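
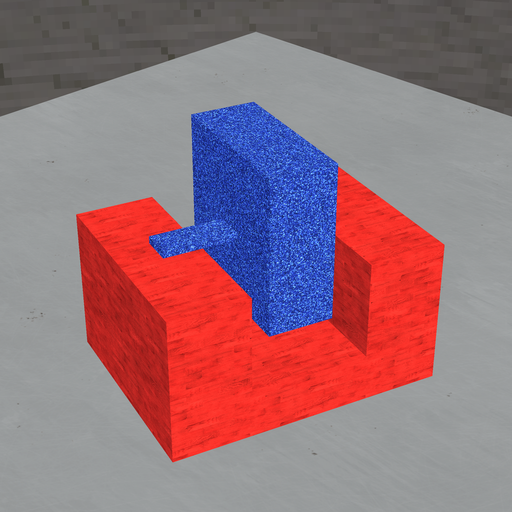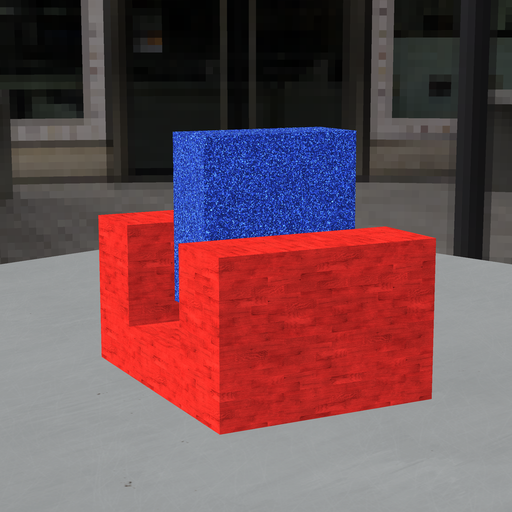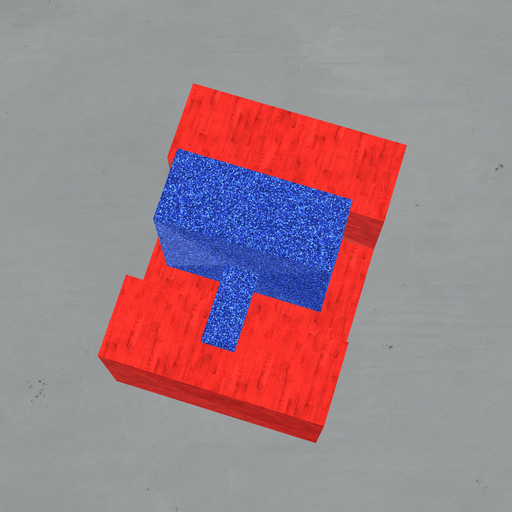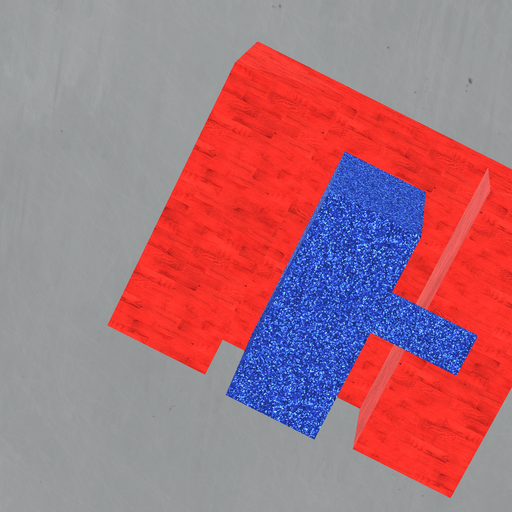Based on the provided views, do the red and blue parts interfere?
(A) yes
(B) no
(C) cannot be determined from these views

(B) no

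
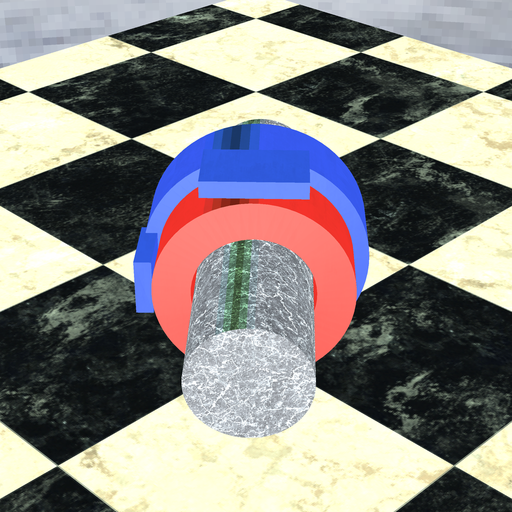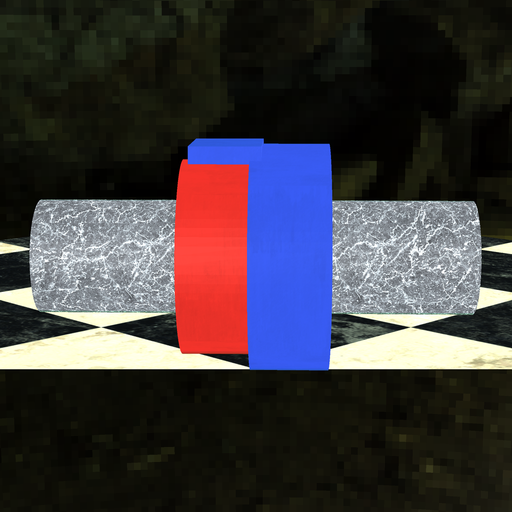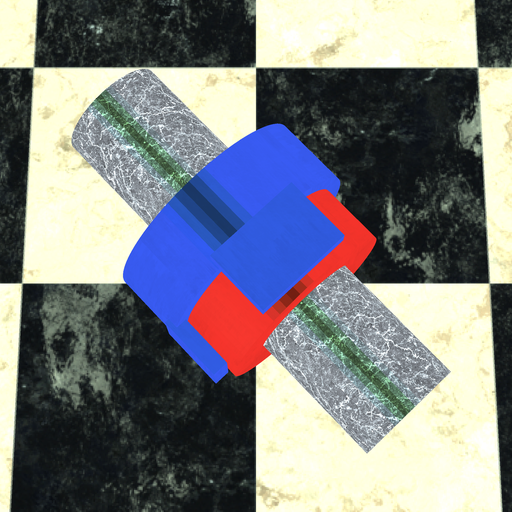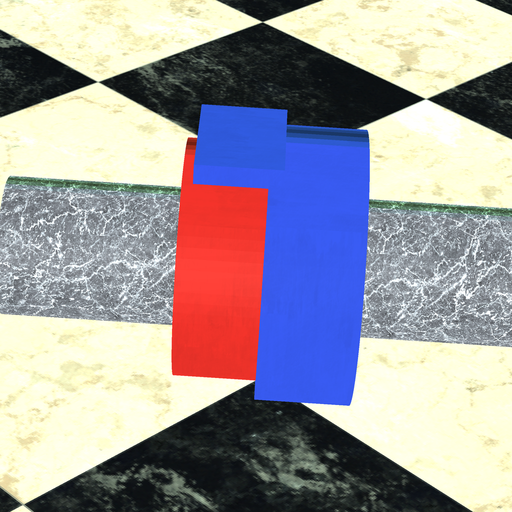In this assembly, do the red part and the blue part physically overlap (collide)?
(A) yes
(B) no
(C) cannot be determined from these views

(A) yes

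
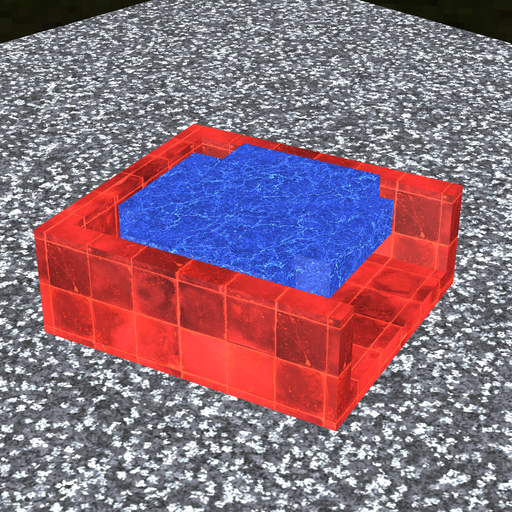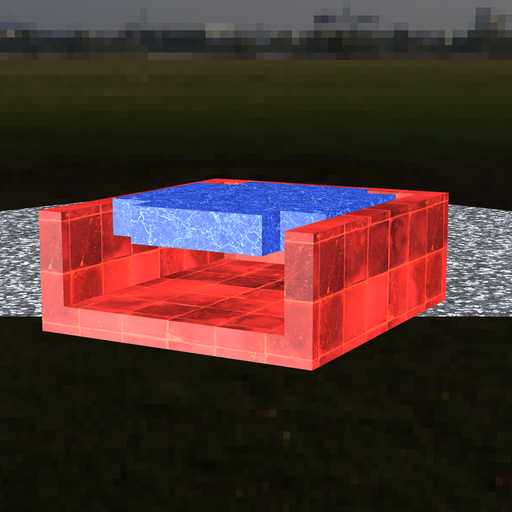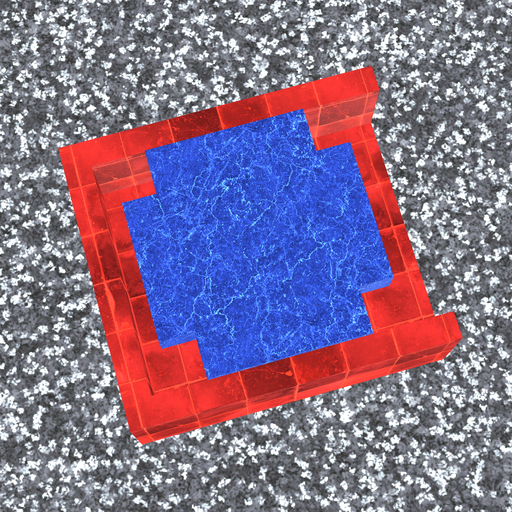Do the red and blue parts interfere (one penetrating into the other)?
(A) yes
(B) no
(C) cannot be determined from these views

(B) no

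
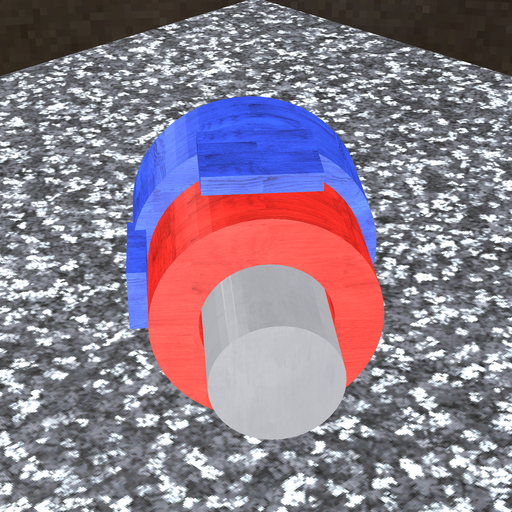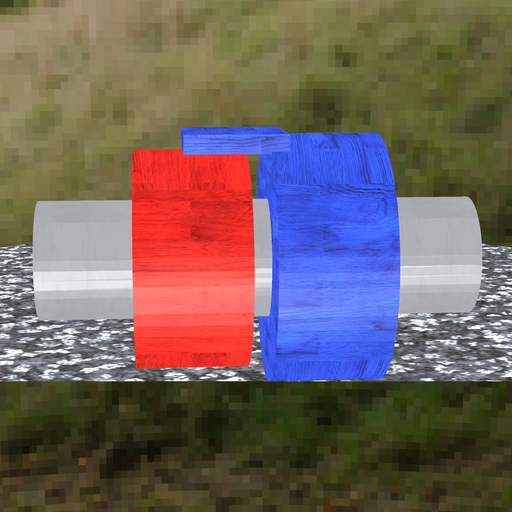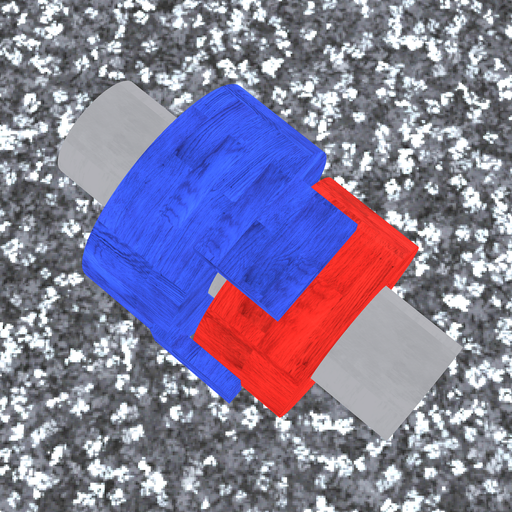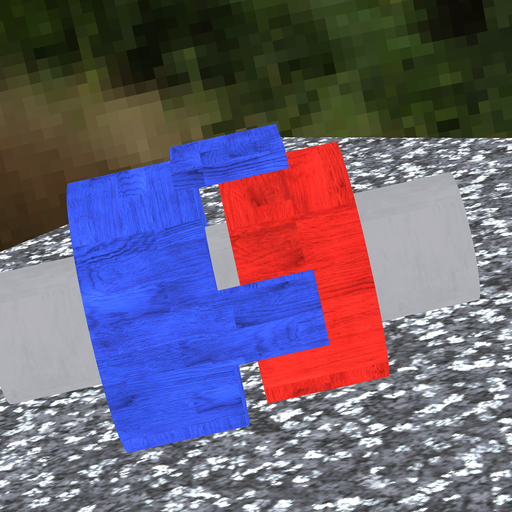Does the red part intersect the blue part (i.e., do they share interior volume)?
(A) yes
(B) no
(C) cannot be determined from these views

(B) no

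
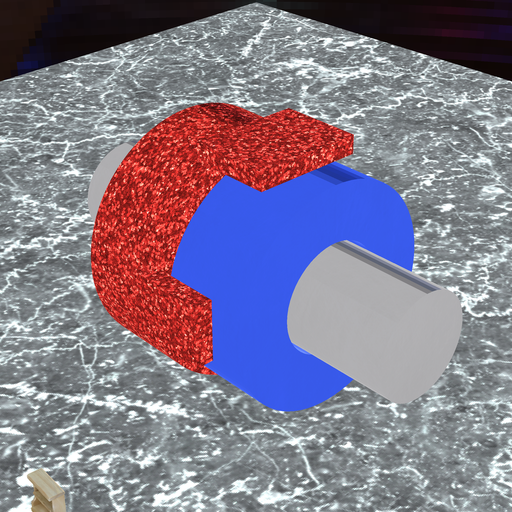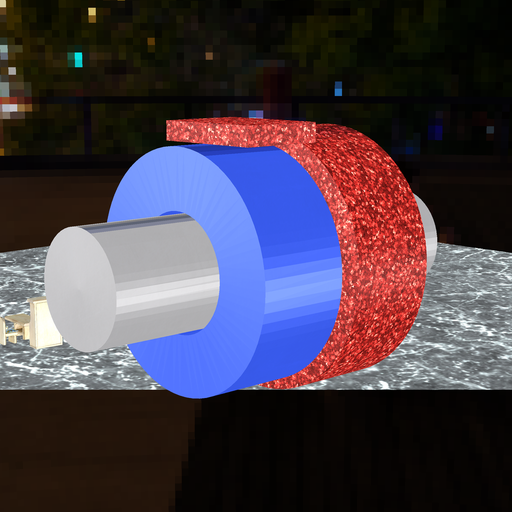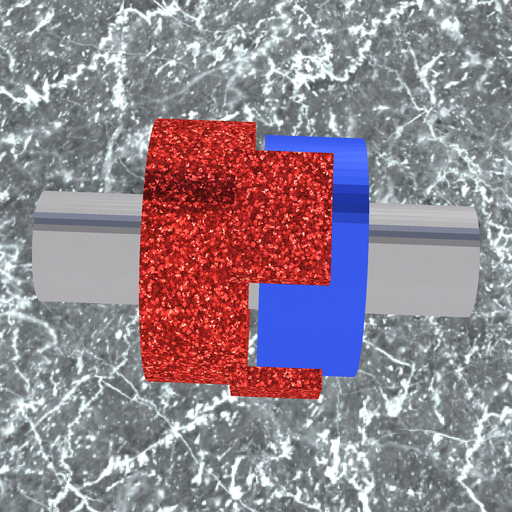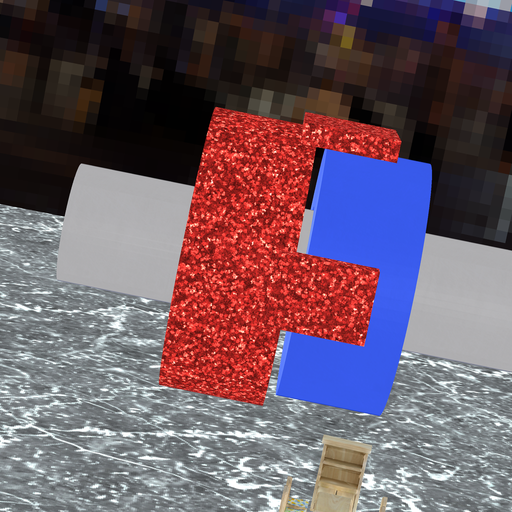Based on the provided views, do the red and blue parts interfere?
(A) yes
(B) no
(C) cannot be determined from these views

(B) no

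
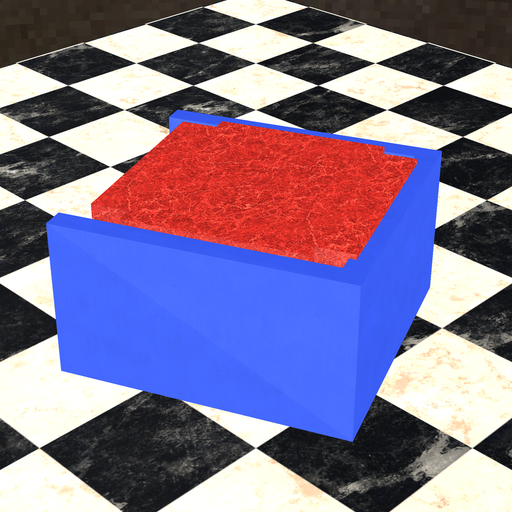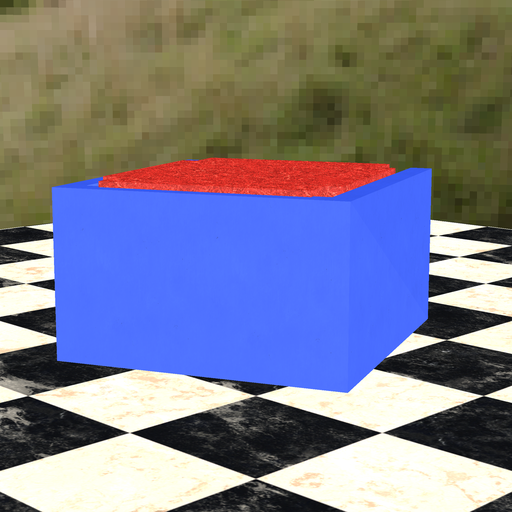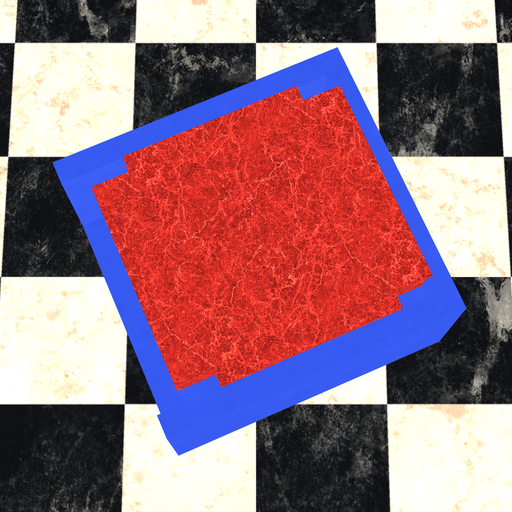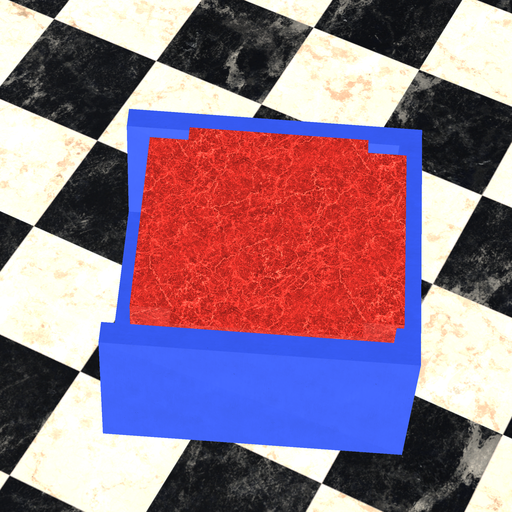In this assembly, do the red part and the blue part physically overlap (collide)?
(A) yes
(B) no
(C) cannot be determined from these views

(A) yes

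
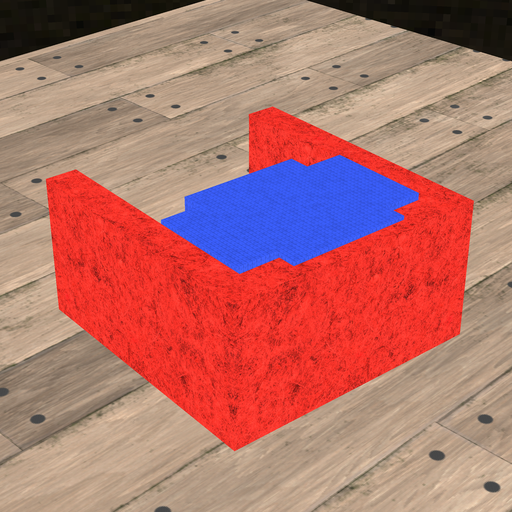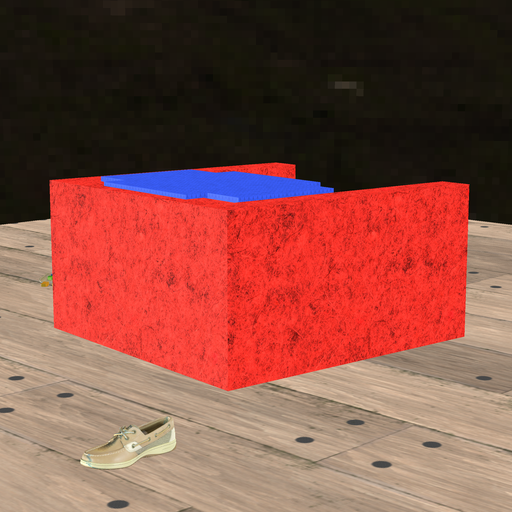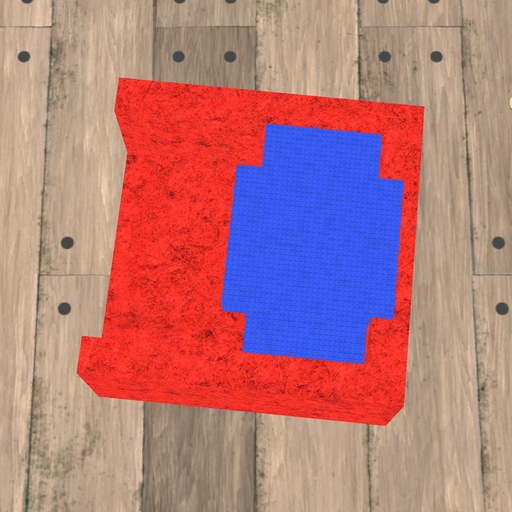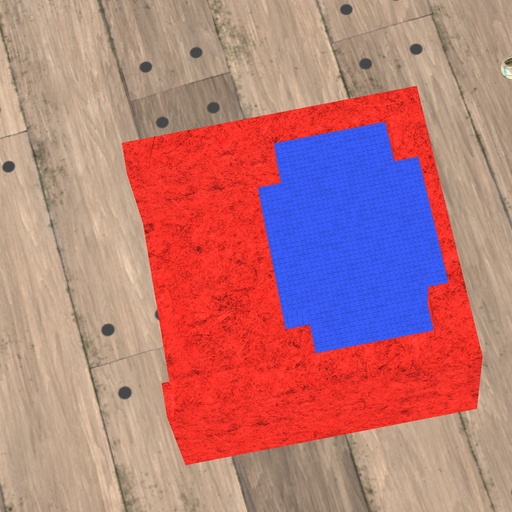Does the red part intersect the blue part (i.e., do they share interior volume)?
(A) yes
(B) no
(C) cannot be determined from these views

(A) yes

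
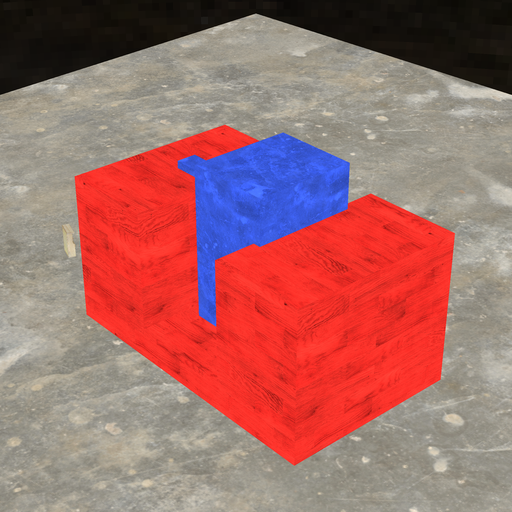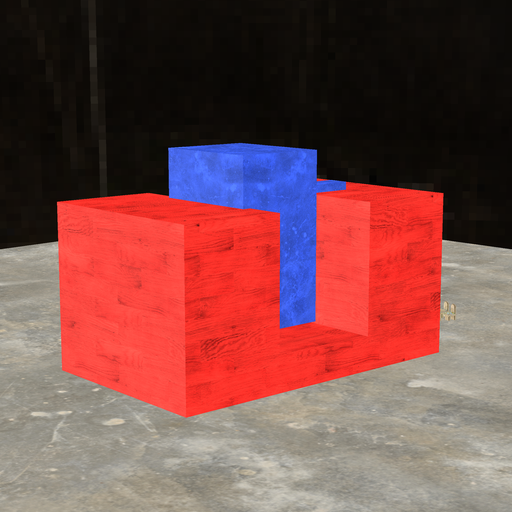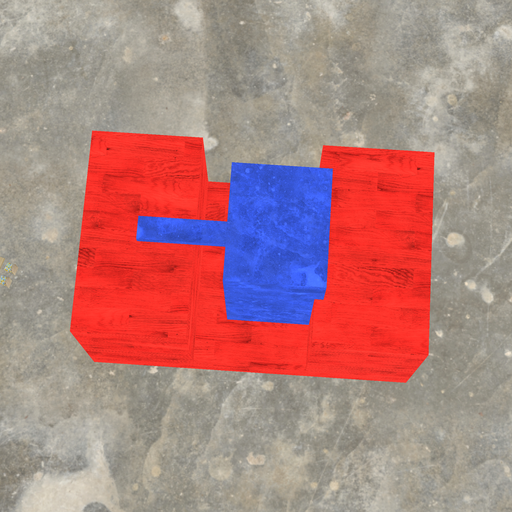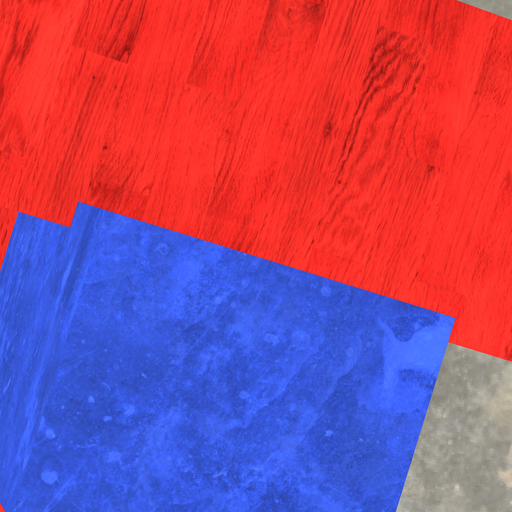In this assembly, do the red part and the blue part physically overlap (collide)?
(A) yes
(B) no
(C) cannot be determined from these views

(A) yes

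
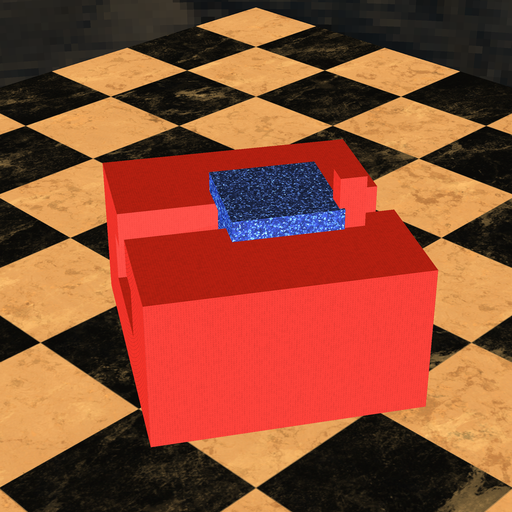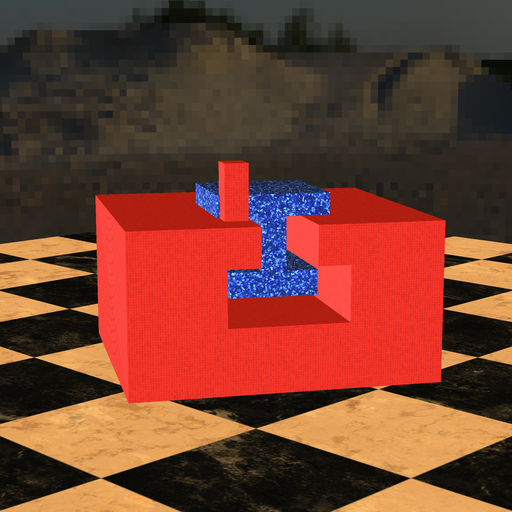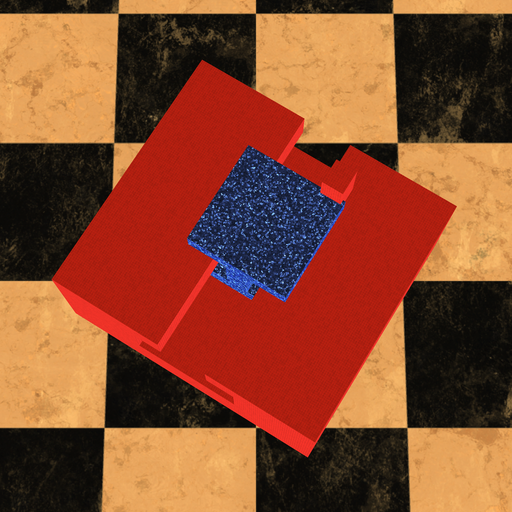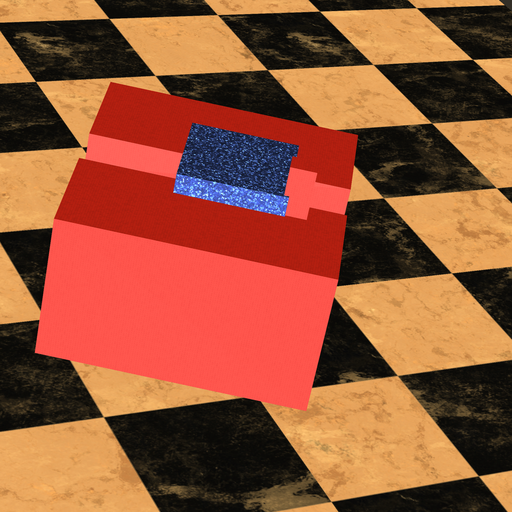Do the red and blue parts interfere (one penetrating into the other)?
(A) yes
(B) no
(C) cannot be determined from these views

(A) yes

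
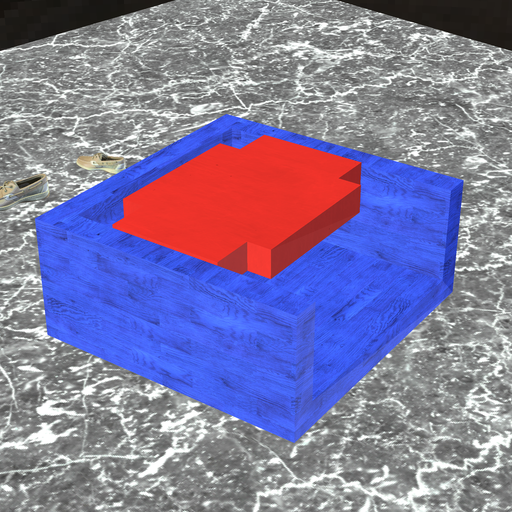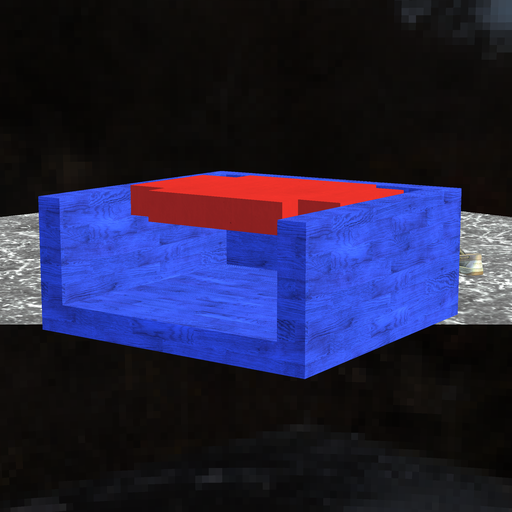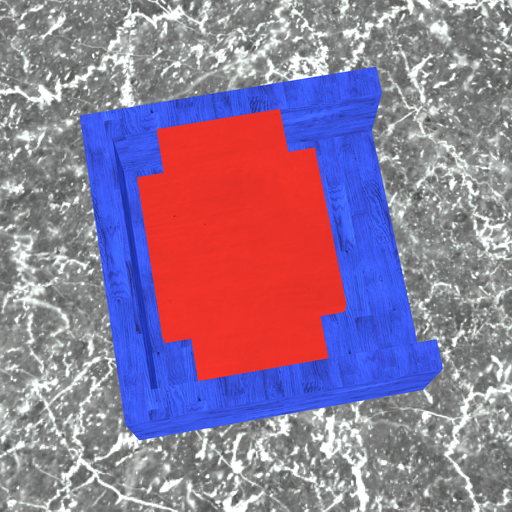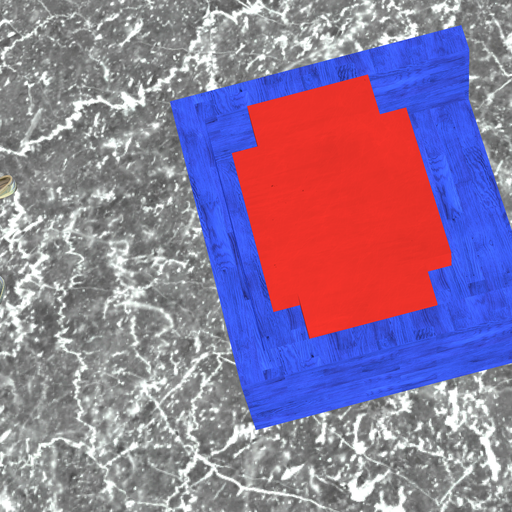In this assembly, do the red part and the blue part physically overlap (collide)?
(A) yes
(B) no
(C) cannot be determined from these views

(B) no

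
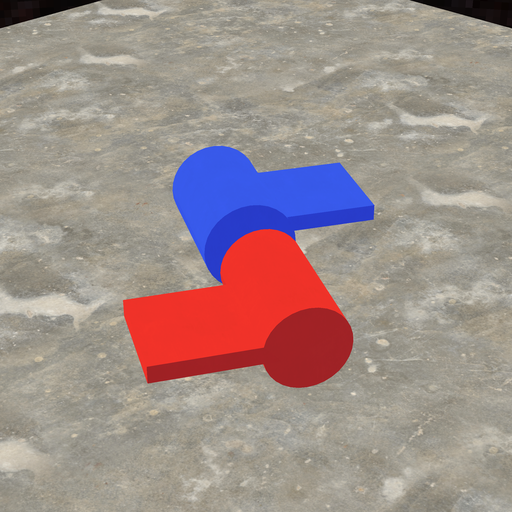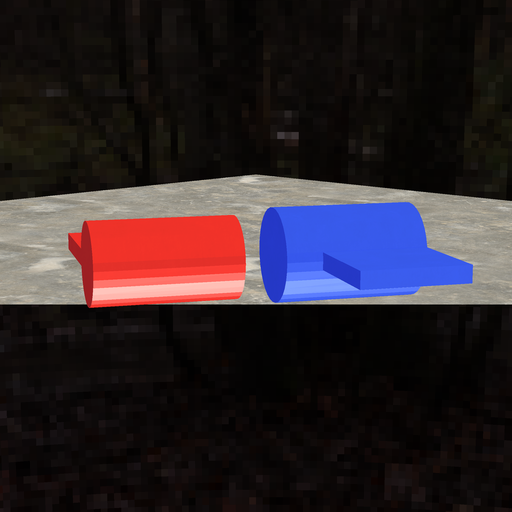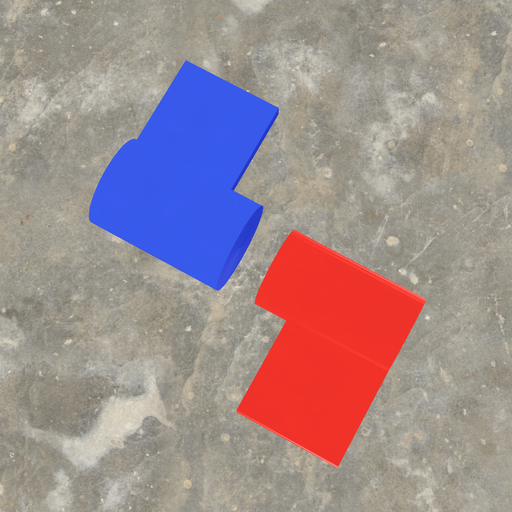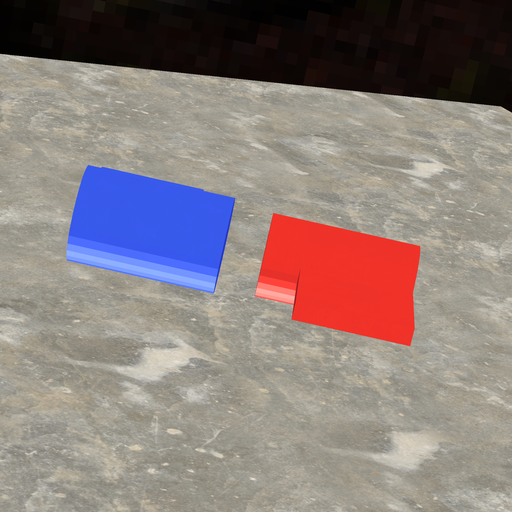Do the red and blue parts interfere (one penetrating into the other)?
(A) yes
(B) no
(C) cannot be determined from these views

(B) no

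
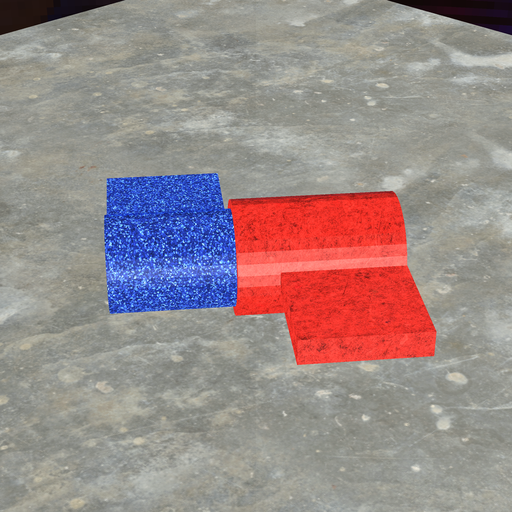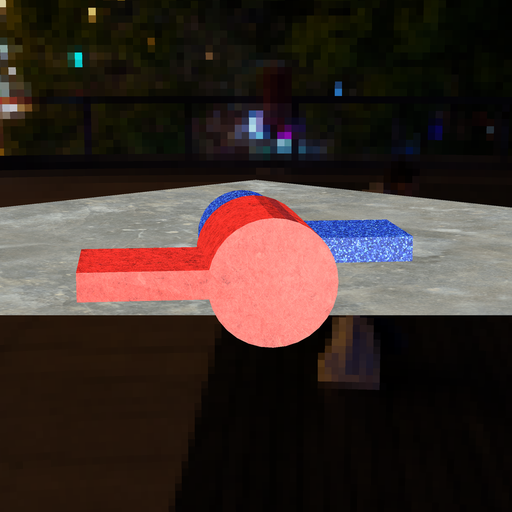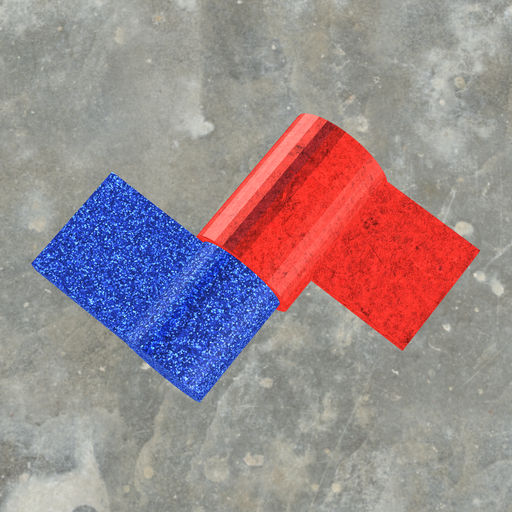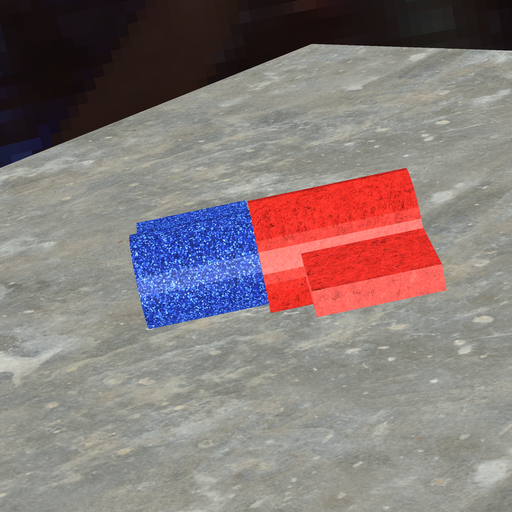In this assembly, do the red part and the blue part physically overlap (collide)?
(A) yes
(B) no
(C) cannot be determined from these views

(A) yes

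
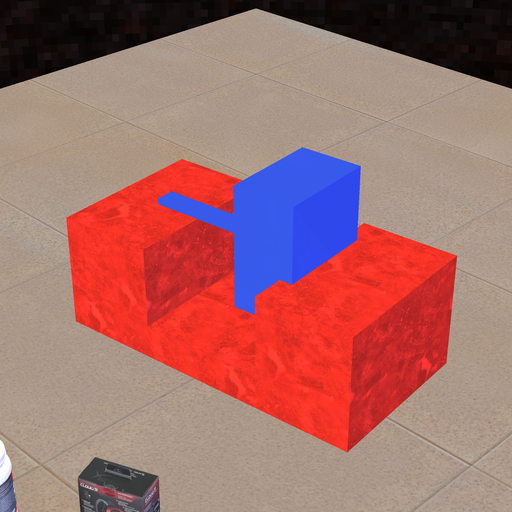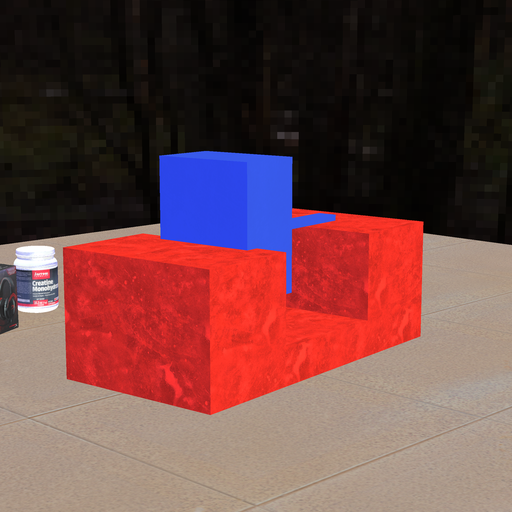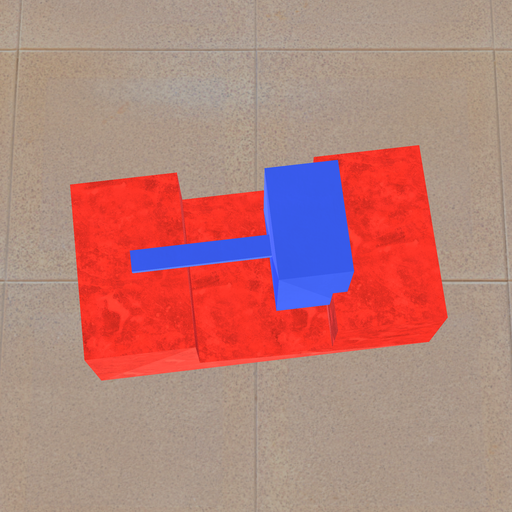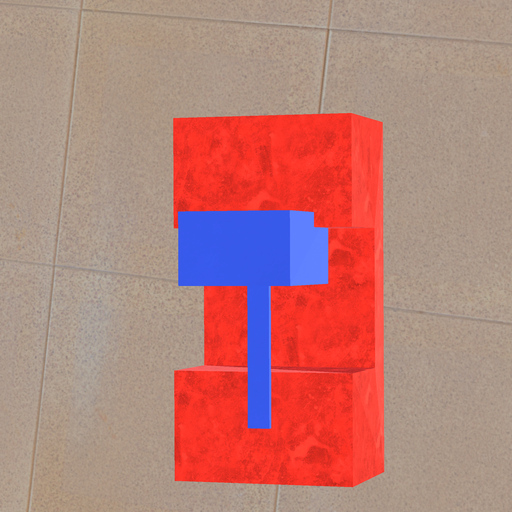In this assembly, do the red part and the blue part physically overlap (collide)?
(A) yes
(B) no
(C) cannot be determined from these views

(A) yes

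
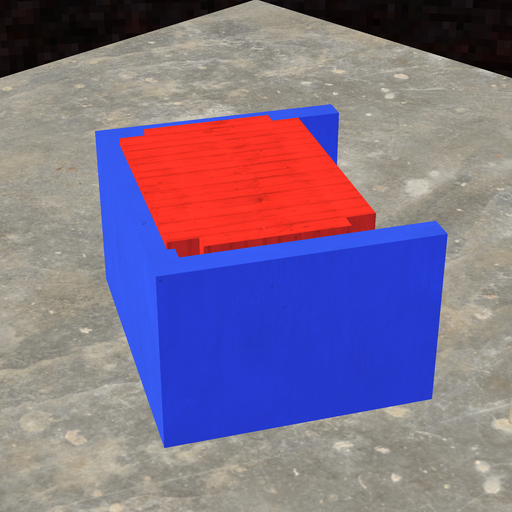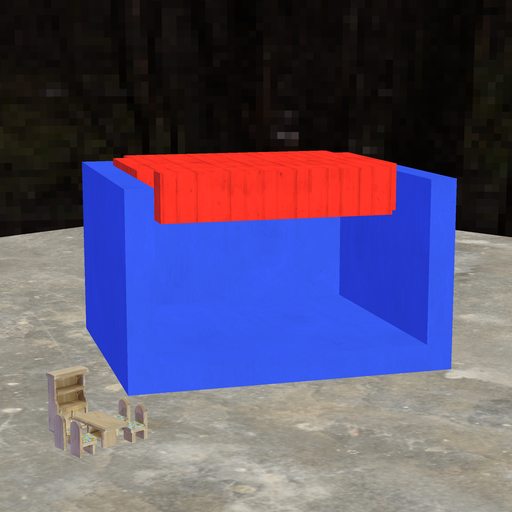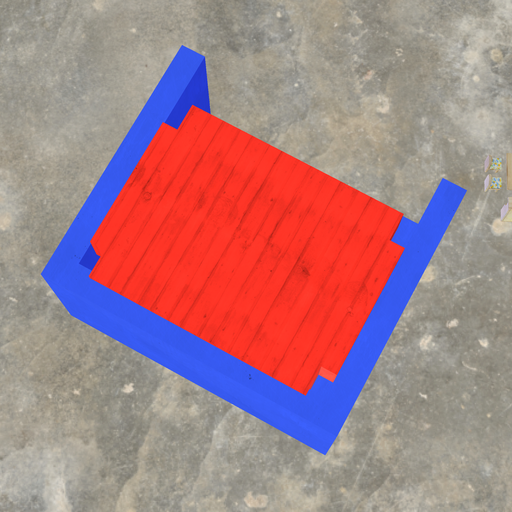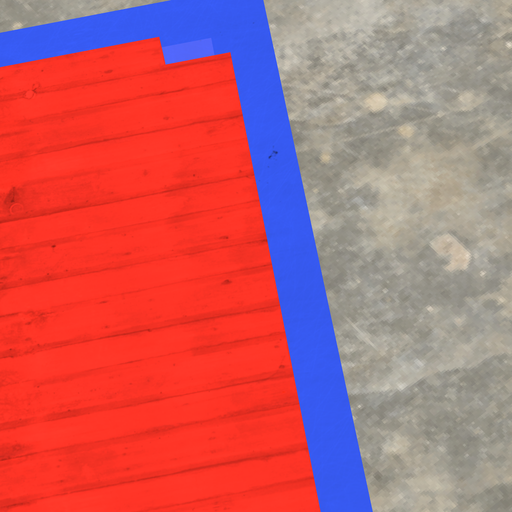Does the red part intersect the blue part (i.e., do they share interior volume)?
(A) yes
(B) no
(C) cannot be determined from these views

(A) yes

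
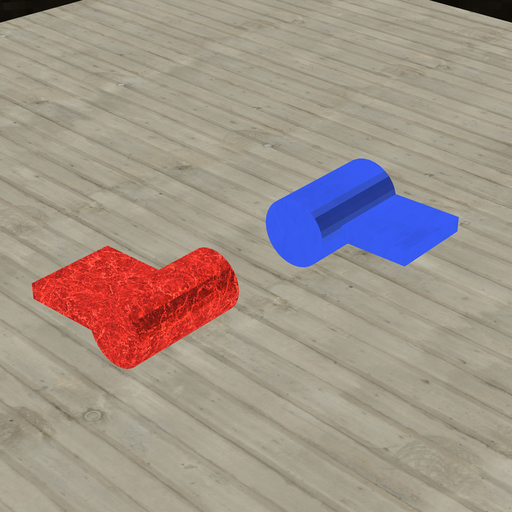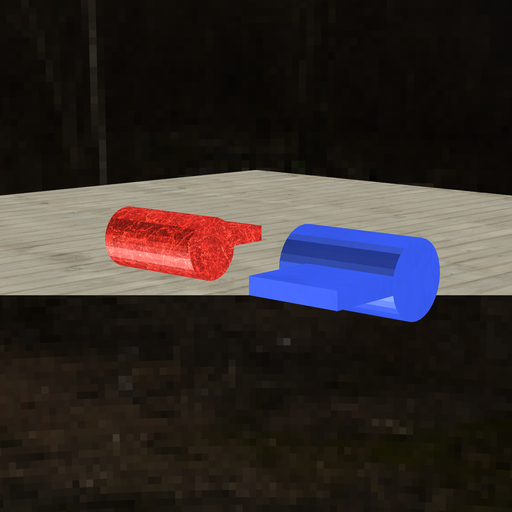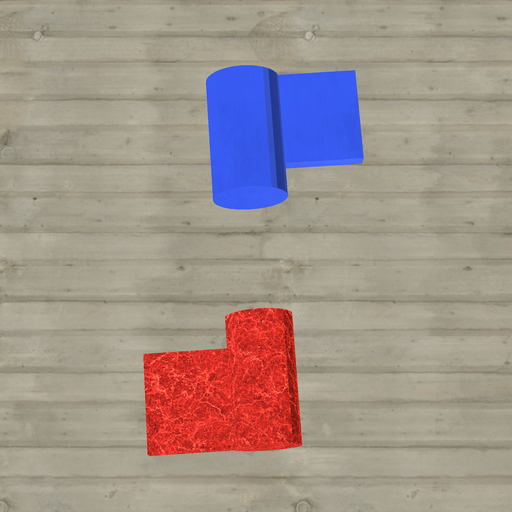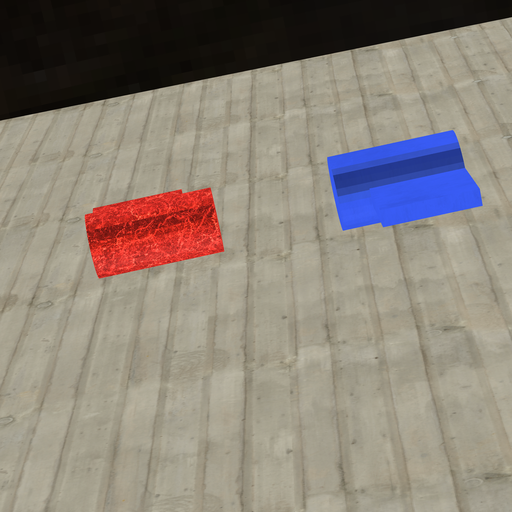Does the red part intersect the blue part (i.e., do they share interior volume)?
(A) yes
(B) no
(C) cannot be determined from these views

(B) no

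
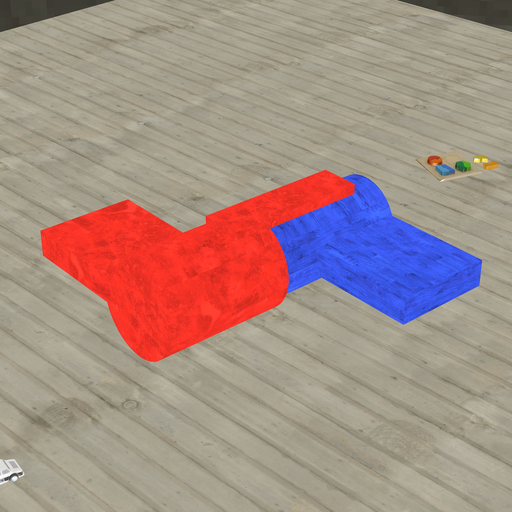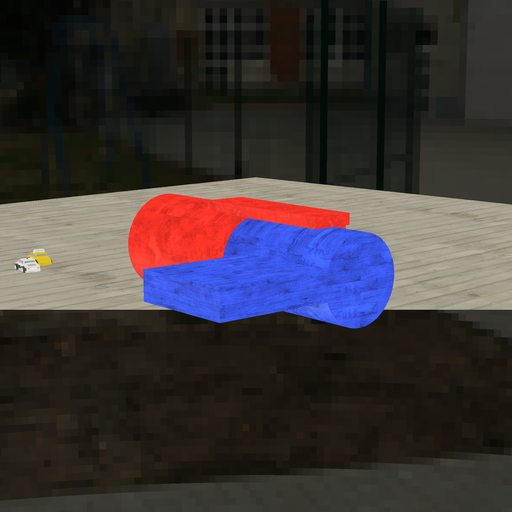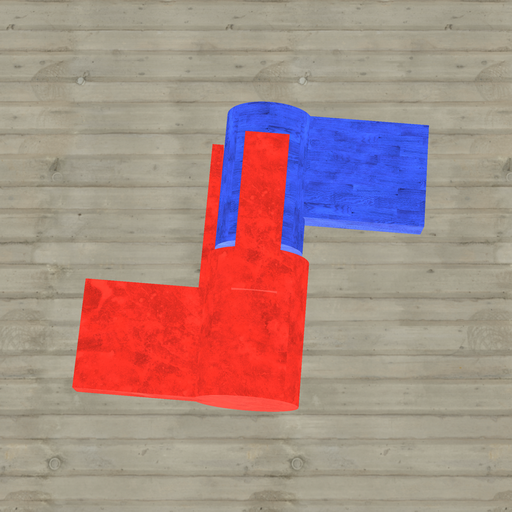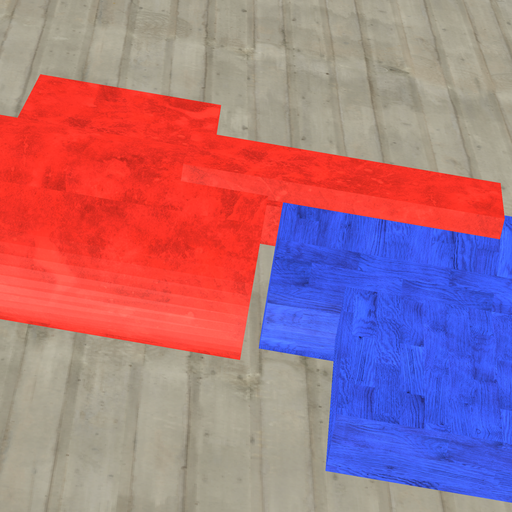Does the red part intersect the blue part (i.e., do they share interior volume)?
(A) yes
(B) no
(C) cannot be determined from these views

(B) no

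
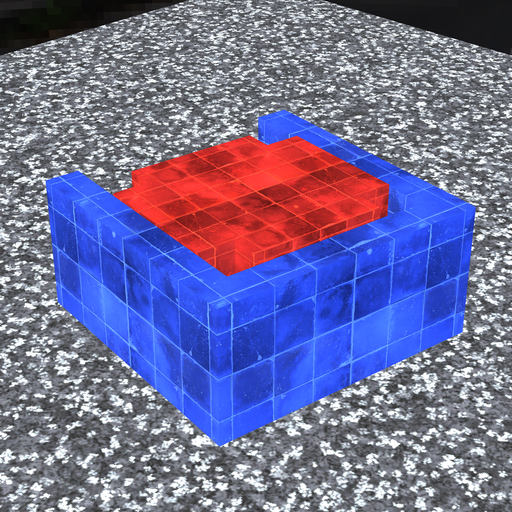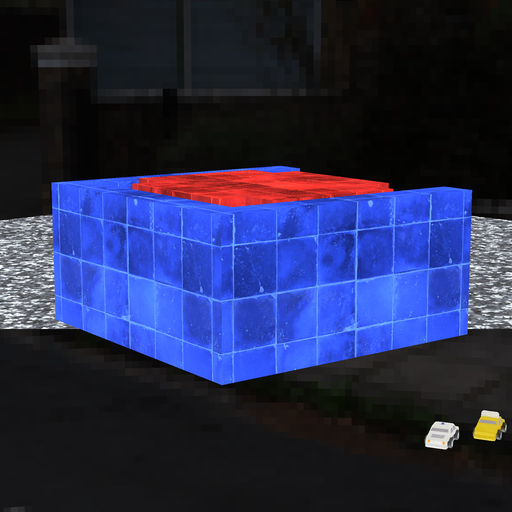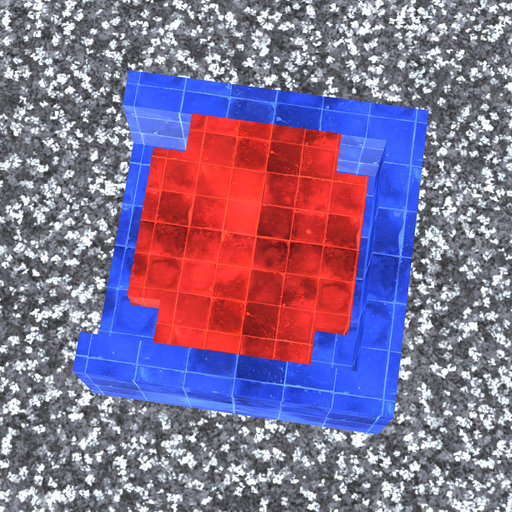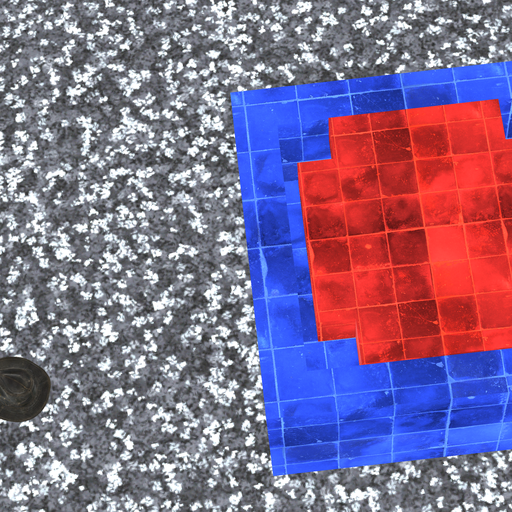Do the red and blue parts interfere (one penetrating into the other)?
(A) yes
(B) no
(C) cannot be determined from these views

(B) no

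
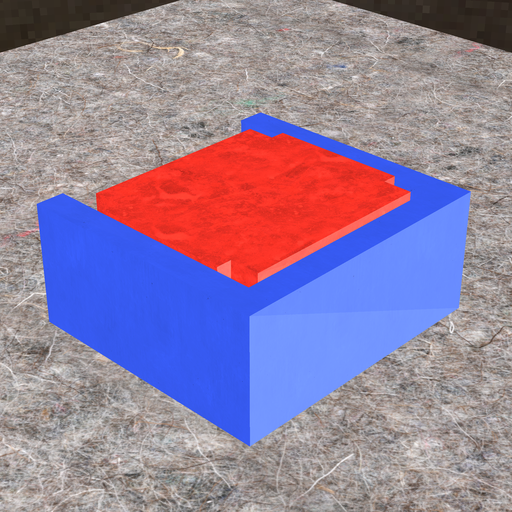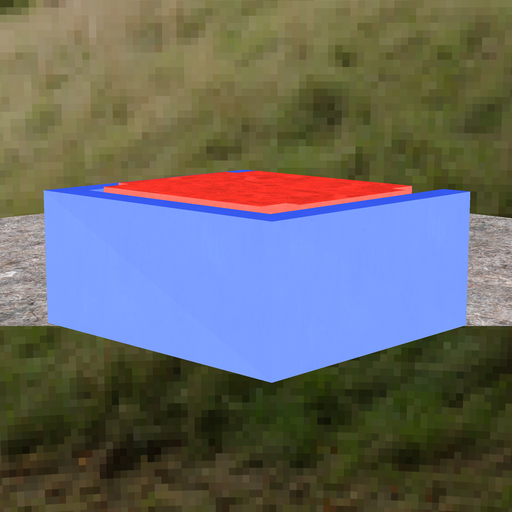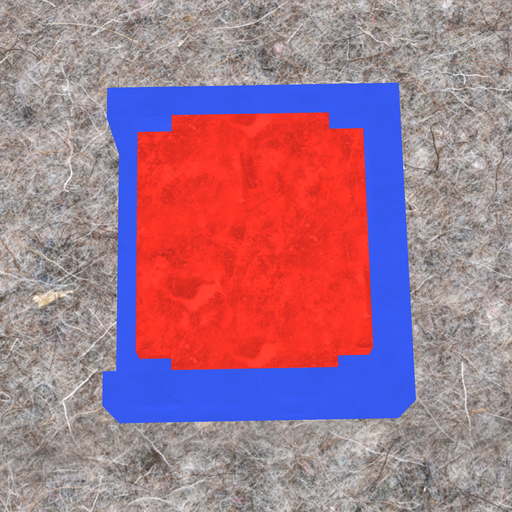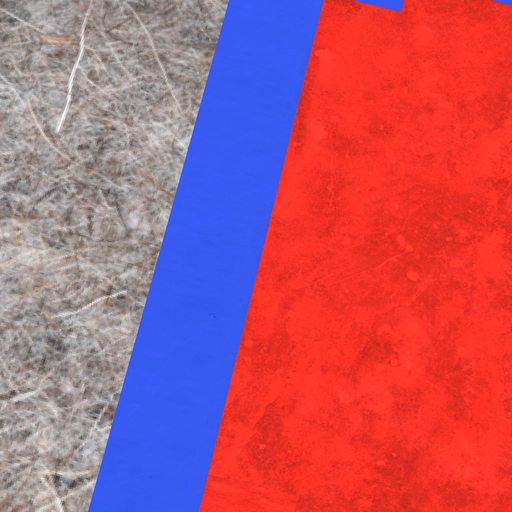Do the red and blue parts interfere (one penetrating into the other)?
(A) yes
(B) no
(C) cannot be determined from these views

(B) no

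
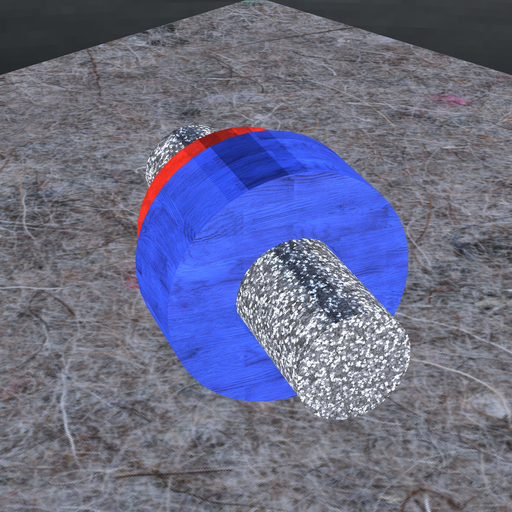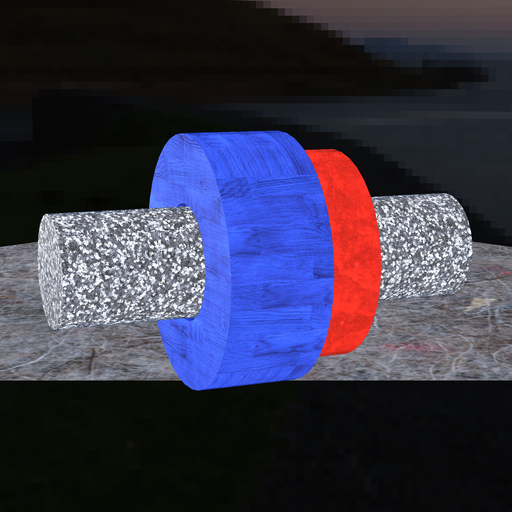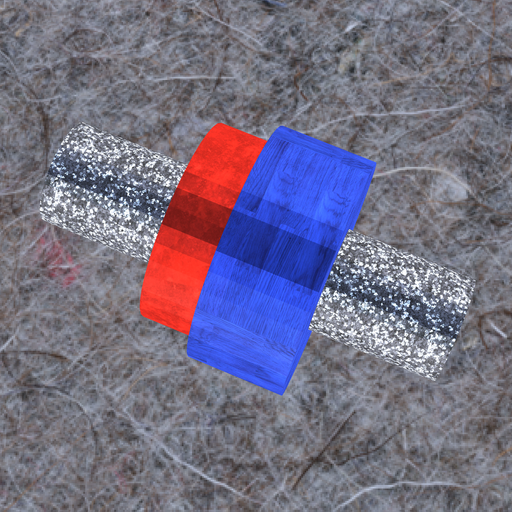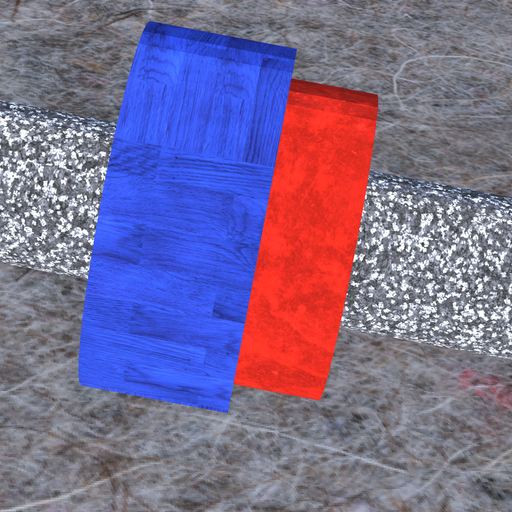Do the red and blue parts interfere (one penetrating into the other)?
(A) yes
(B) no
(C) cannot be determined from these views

(A) yes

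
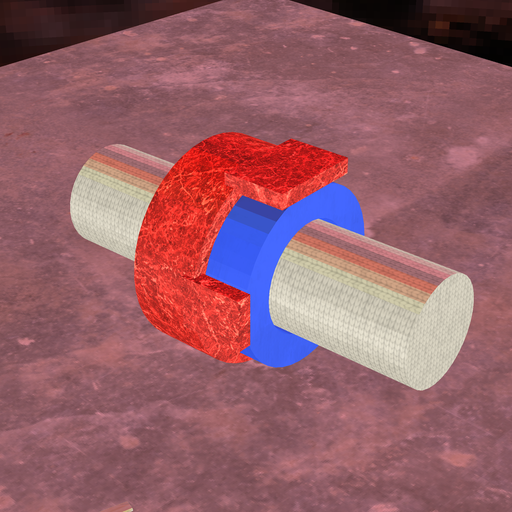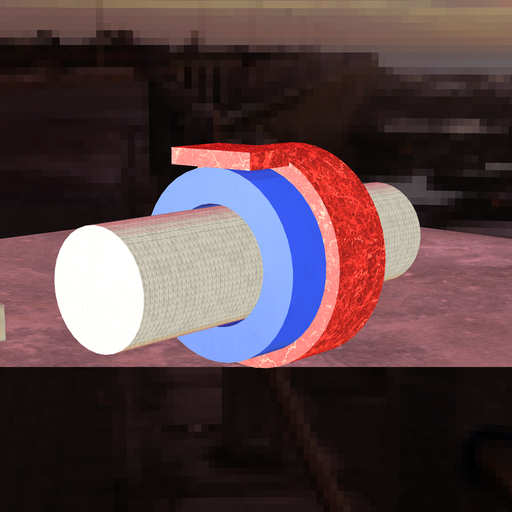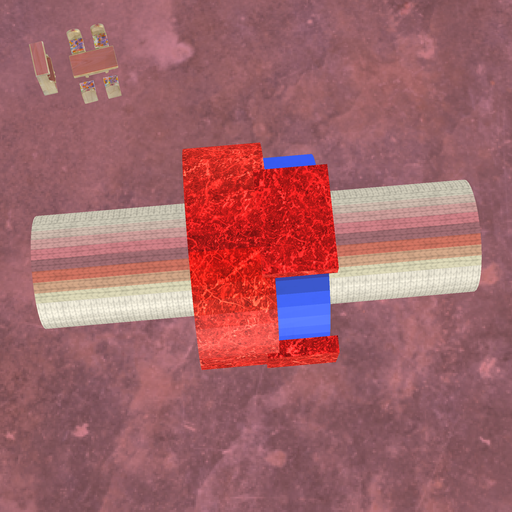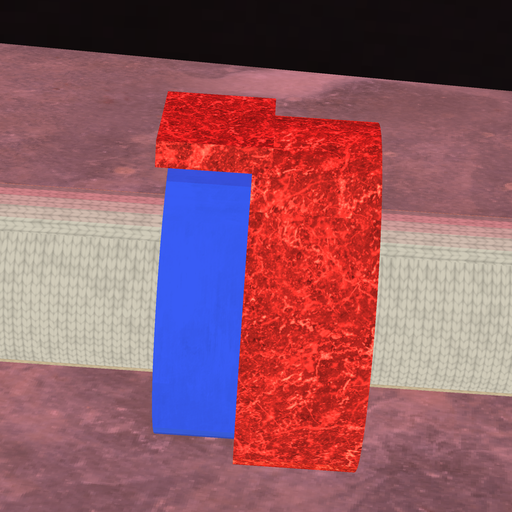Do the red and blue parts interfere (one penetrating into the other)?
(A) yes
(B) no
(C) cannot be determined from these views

(A) yes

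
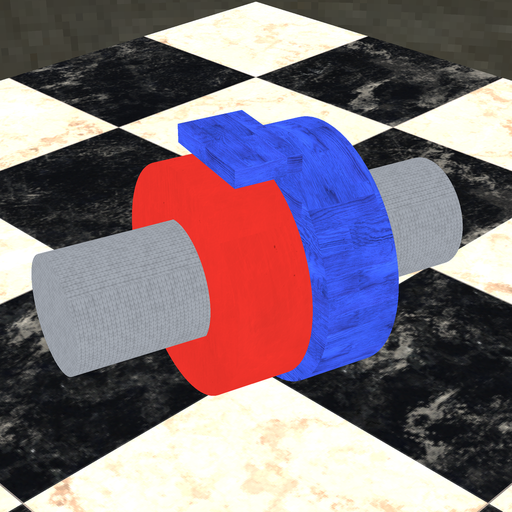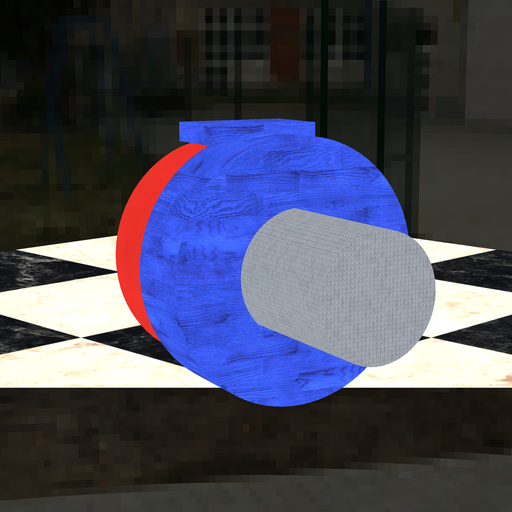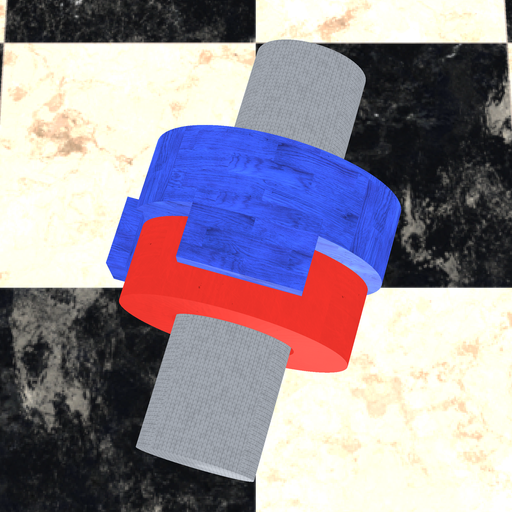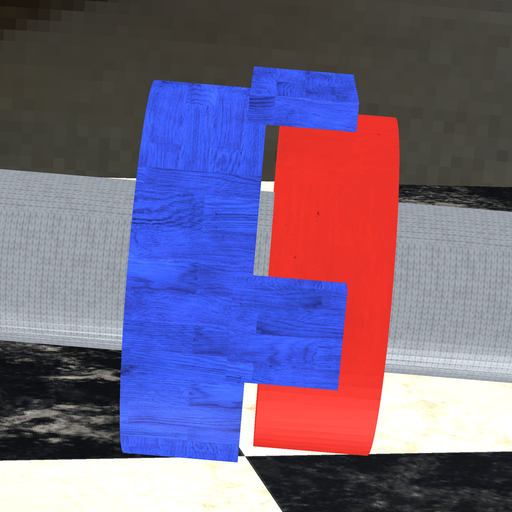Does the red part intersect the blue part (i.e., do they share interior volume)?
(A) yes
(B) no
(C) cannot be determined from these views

(B) no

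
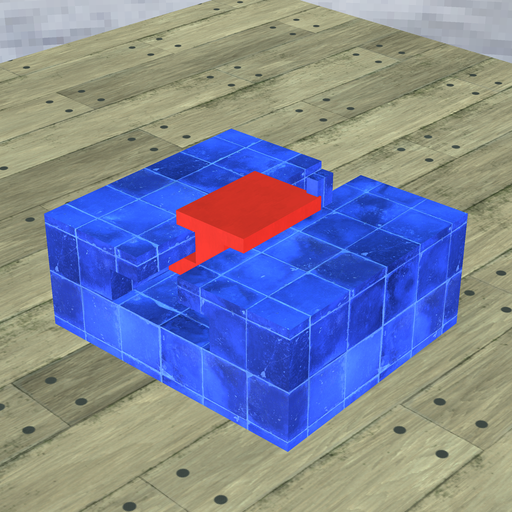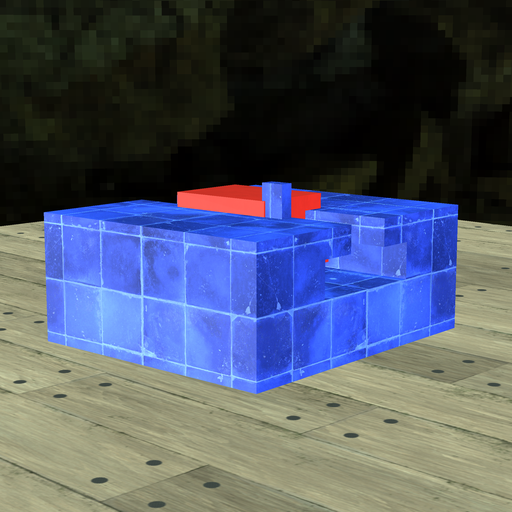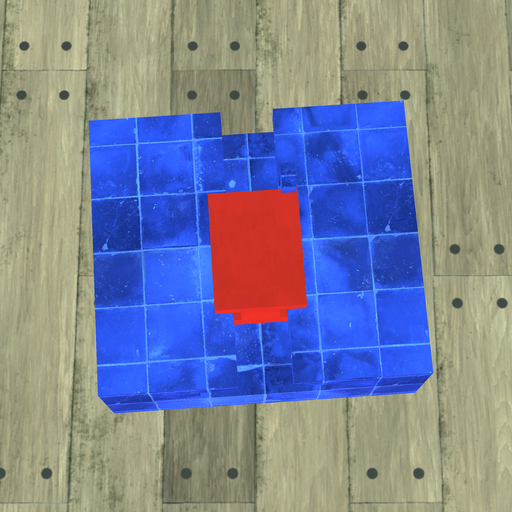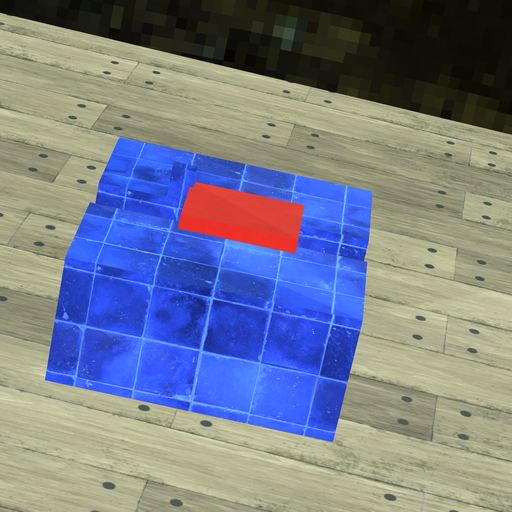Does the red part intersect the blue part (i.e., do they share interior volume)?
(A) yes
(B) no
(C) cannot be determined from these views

(A) yes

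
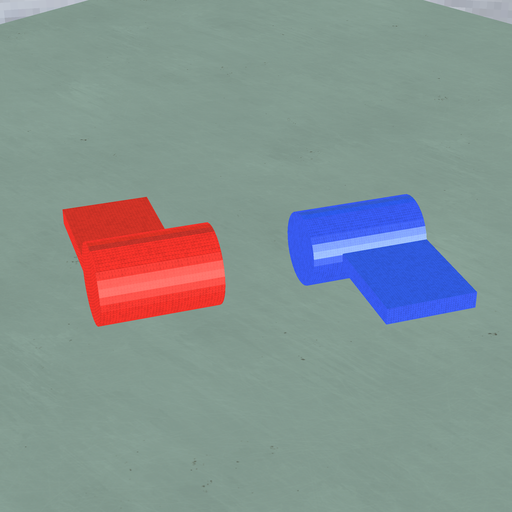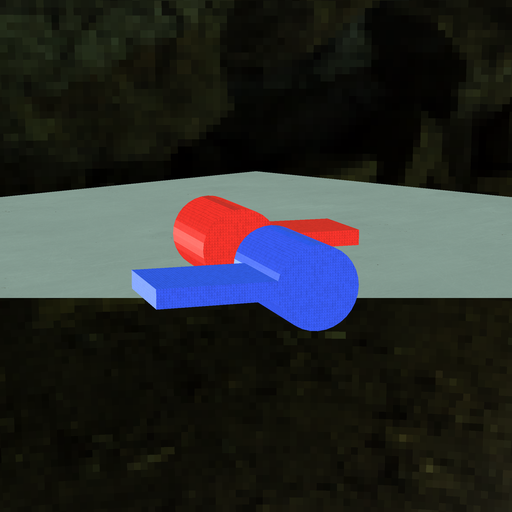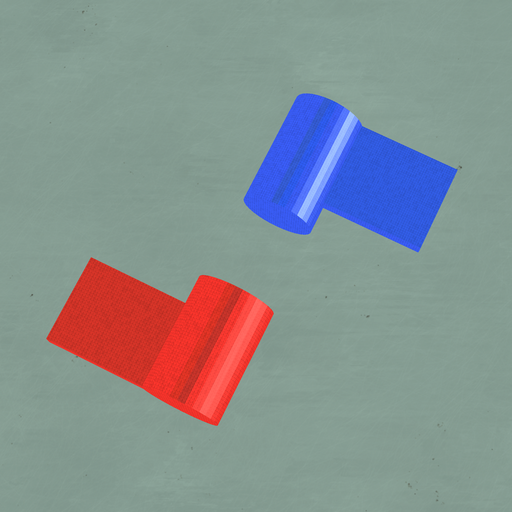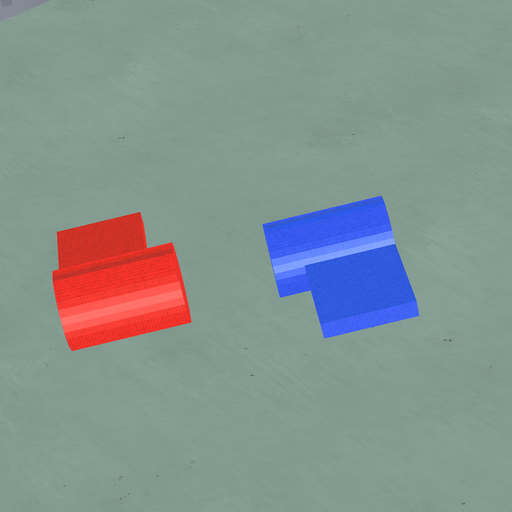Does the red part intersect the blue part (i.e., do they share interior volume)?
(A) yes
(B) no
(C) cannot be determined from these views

(B) no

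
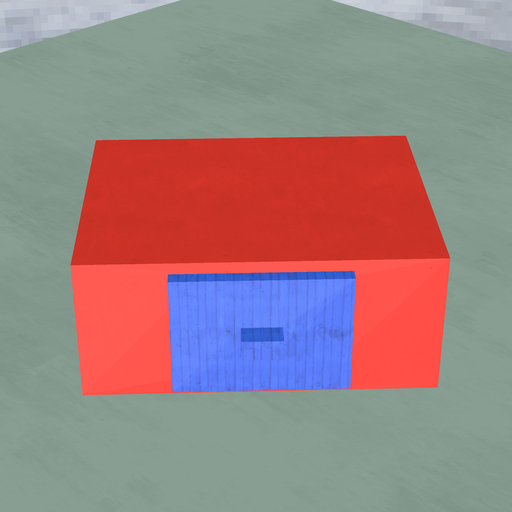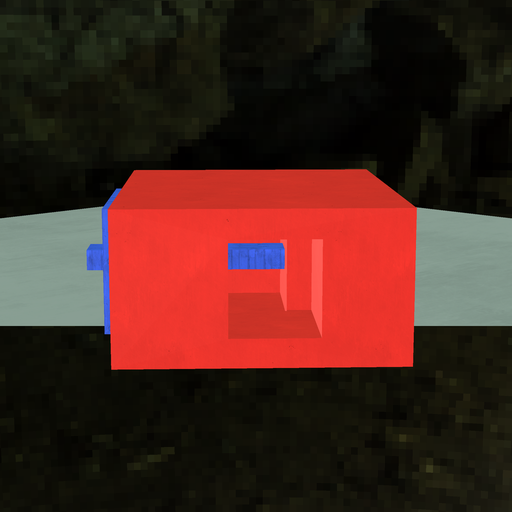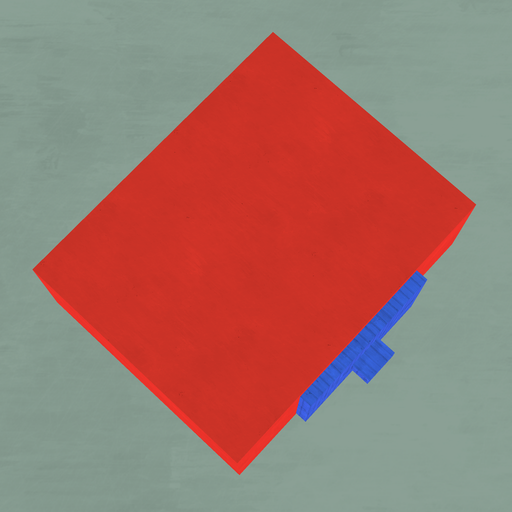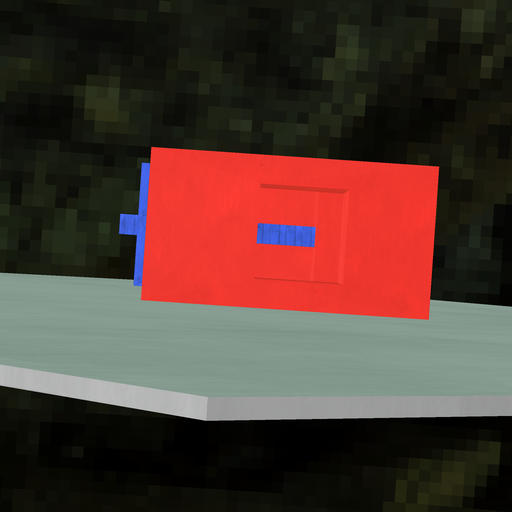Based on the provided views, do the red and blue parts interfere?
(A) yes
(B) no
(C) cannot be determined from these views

(A) yes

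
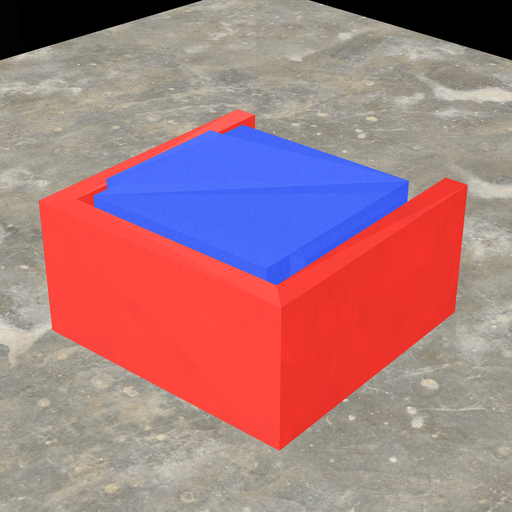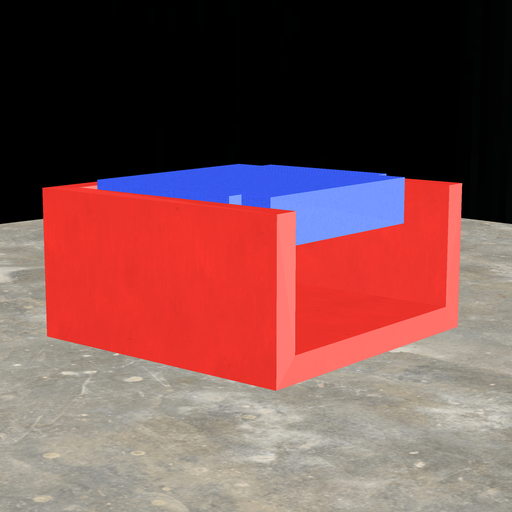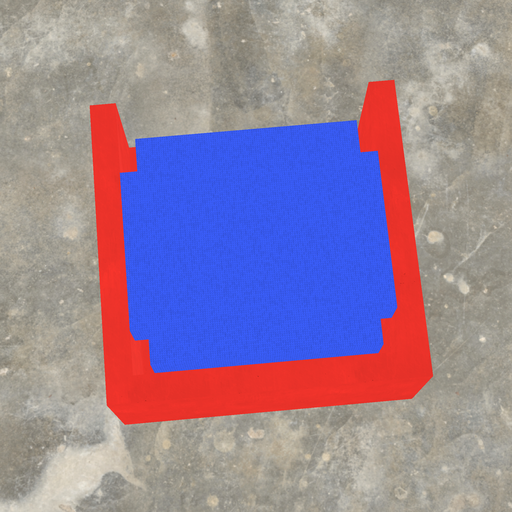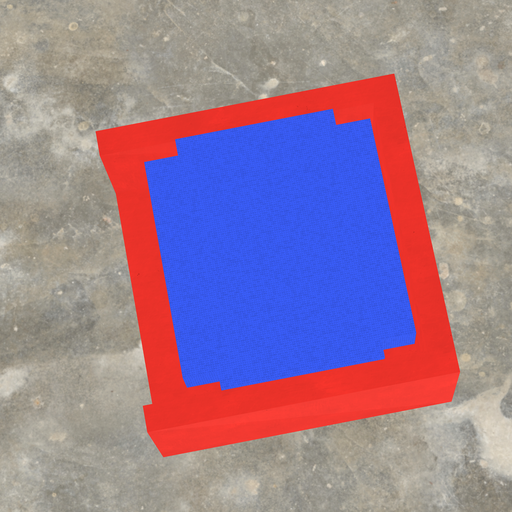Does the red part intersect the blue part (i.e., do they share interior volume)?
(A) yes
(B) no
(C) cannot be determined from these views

(B) no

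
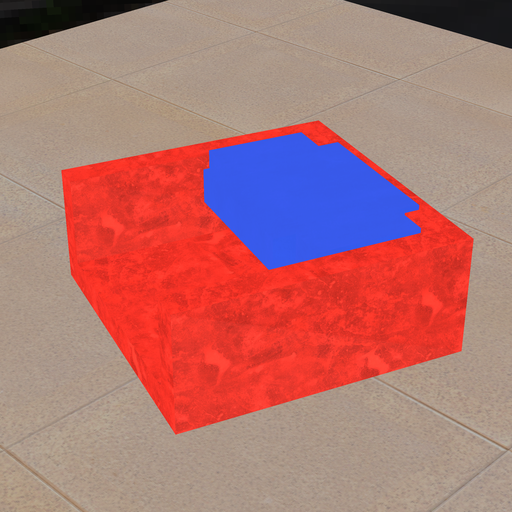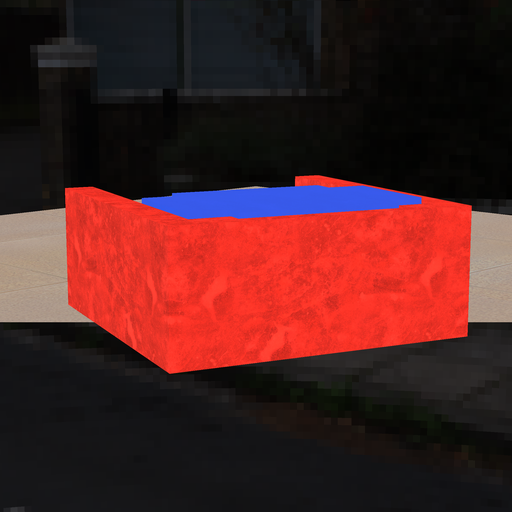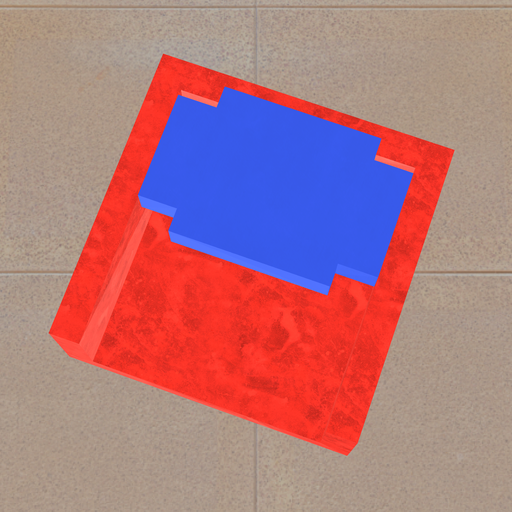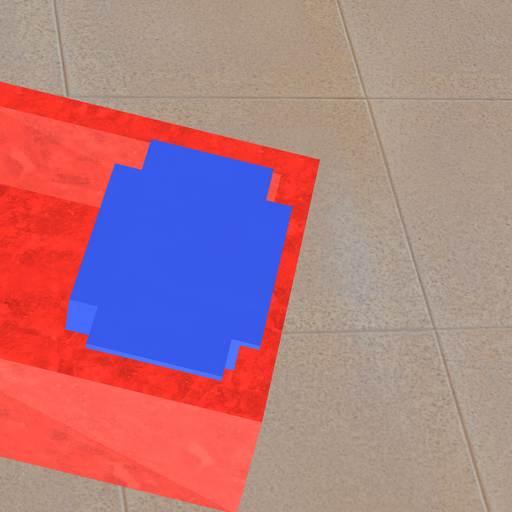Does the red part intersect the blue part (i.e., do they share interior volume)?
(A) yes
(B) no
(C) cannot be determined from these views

(A) yes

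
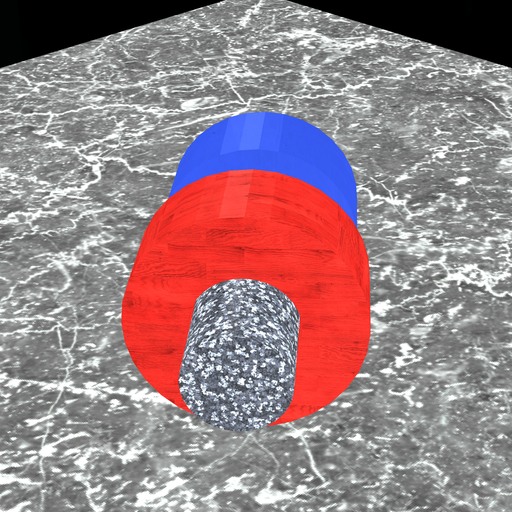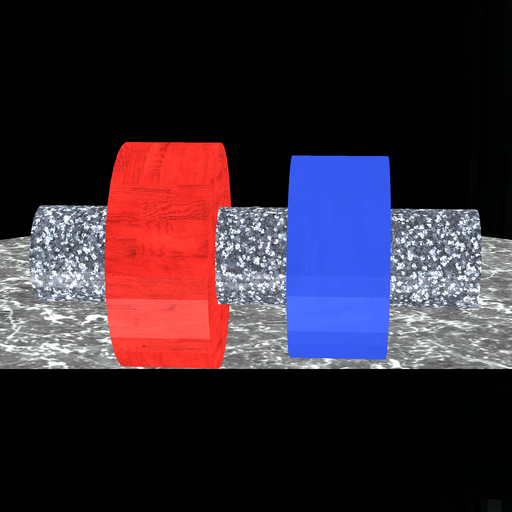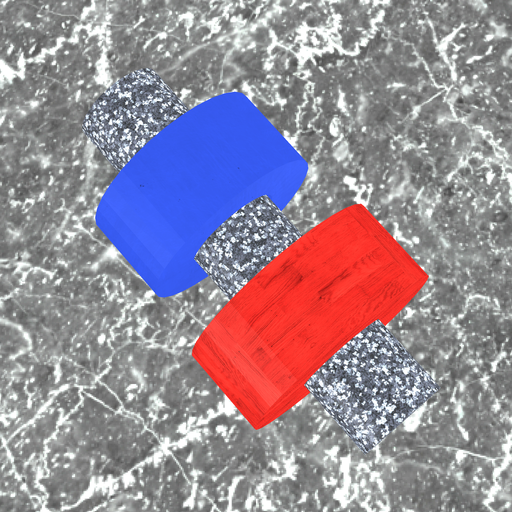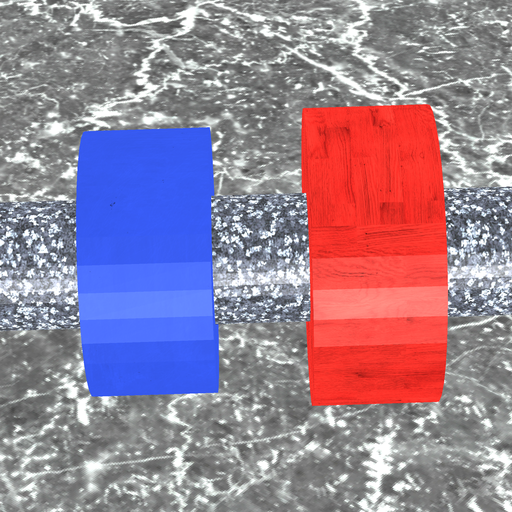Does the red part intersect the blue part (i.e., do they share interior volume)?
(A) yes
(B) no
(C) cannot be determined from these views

(B) no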